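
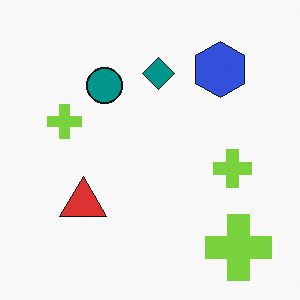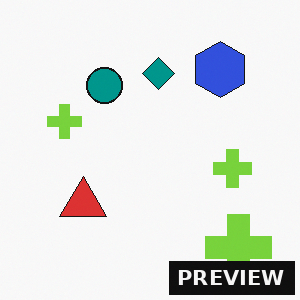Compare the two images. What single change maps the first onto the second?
The second image is the first watermarked with the text "PREVIEW" in the lower-right corner.

A dark label reading "PREVIEW" appears in the lower-right corner.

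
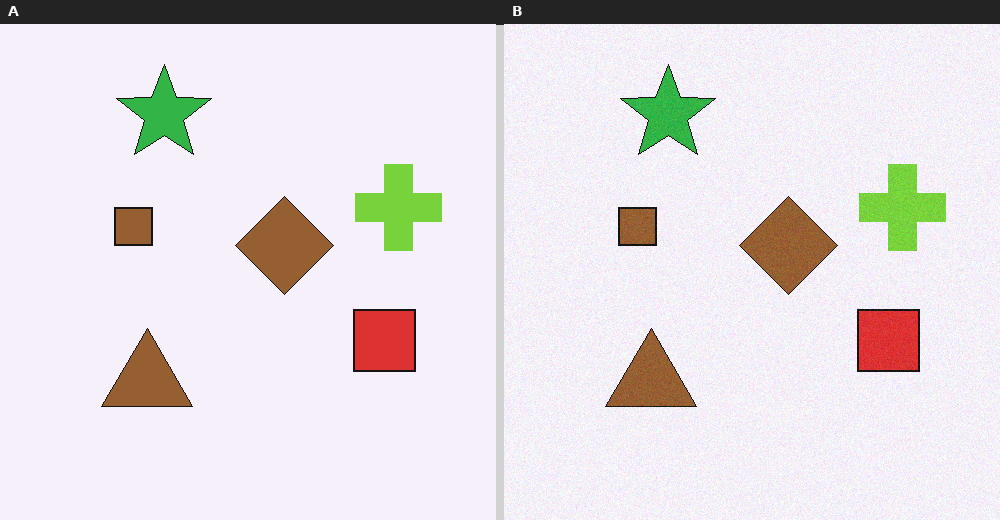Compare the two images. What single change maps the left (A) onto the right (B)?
This is the original image degraded with a light layer of grain.

Random speckle covers the whole image, including the flat background.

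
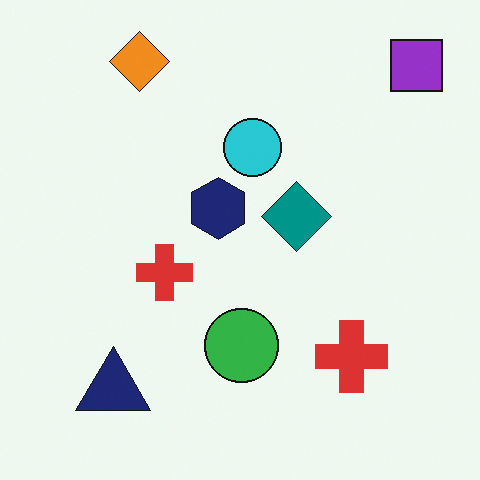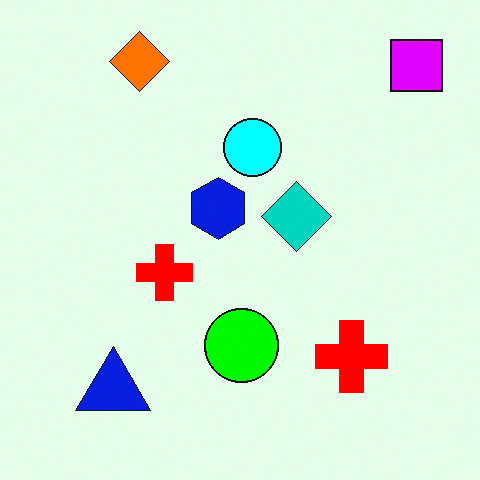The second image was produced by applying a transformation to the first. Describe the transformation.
This is the original image made much more vivid (saturation change).

All colors are more vivid — a global saturation change.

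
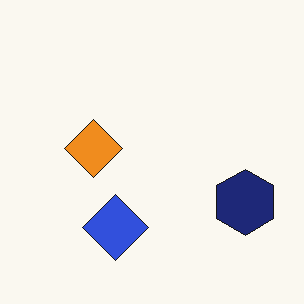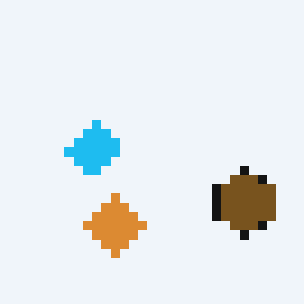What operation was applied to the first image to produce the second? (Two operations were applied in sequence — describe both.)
Hue-shifted through roughly half the color wheel, then coarsely pixelated.

Every shape's color has rotated by the same amount around the hue wheel — a uniform hue shift. Shapes are reduced to large square blocks; fine edges and outlines are lost — a downscale-then-upscale (mosaic) effect.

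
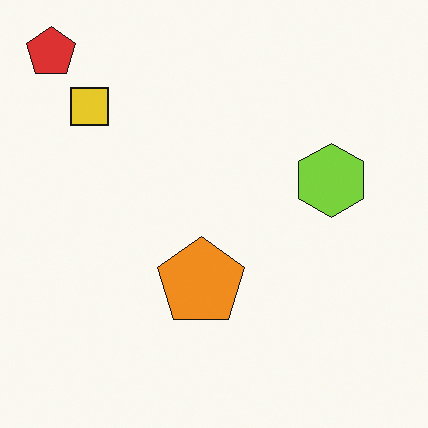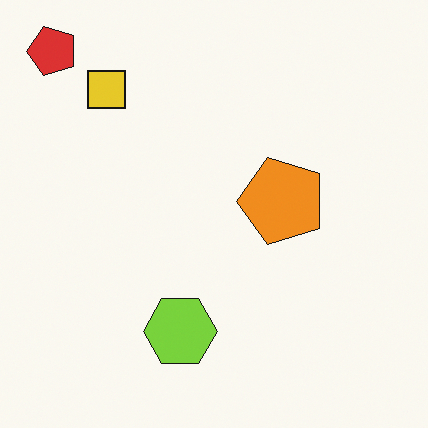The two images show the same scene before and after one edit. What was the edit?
The transformation is: transposed (reflected across the top-left ↔ bottom-right diagonal).

Shapes have swapped their row and column positions — what was in the top-right is now in the bottom-left — a diagonal reflection.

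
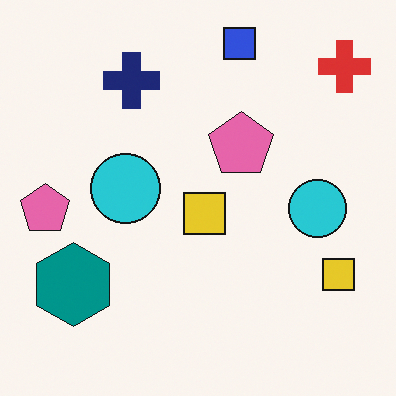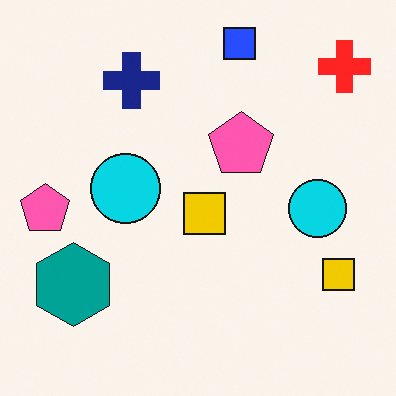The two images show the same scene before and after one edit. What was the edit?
It was slightly oversaturated.

All colors are more vivid — a global saturation change.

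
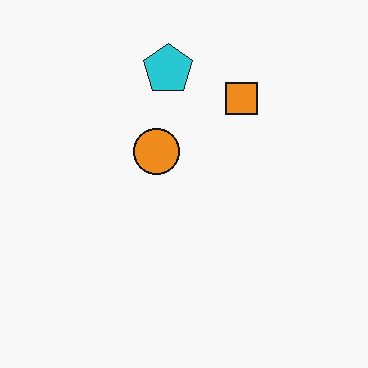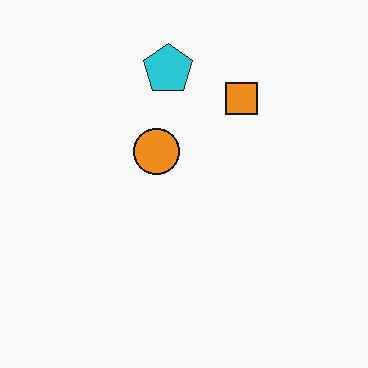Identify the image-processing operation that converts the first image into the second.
It was JPEG-compressed with visible artifacts.

Blocky 8×8 compression artifacts appear around shape edges and the flat background shows ringing — characteristic JPEG degradation.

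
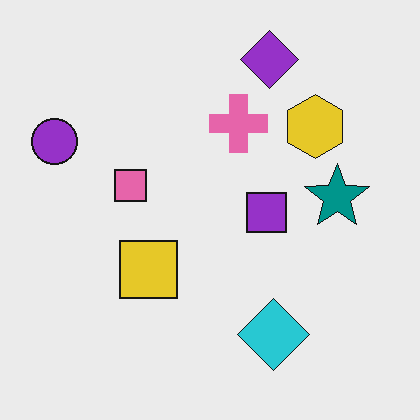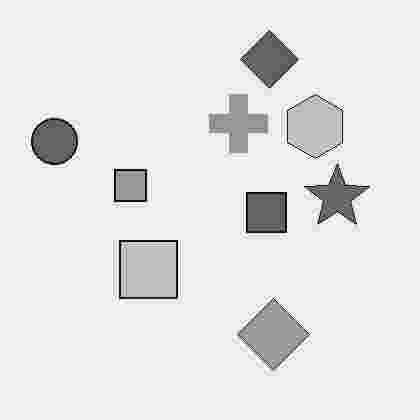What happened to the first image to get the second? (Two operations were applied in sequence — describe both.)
This is the original image converted to grayscale, then heavily JPEG-compressed with obvious blocking artifacts.

All color is removed — every shape is now a shade of grey. Blocky 8×8 compression artifacts appear around shape edges and the flat background shows ringing — characteristic JPEG degradation.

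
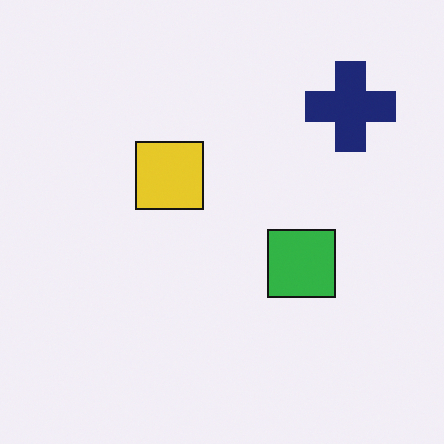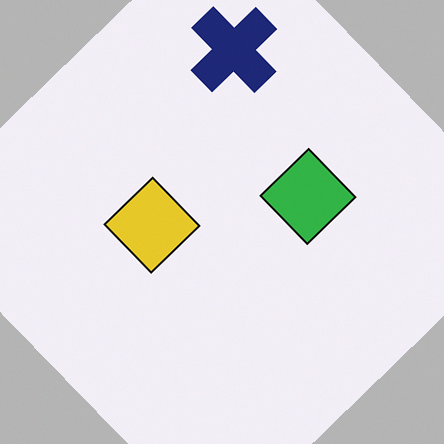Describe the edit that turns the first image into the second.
The image was rotated counter-clockwise by a large amount — several tens of degrees.

Every shape is tilted by the same angle and the image corners show triangular fill wedges — a whole-image rotation by a non-right angle.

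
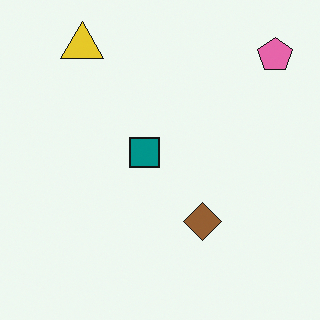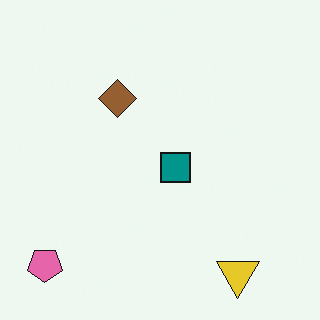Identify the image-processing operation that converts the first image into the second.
This is the original image rotated 180°.

The pink pentagon sits in the top-right of the first image and the bottom-left of the second — consistent with a whole-image 180° rotation.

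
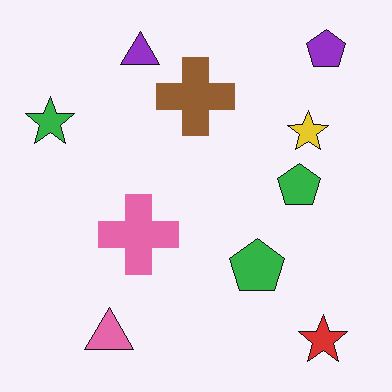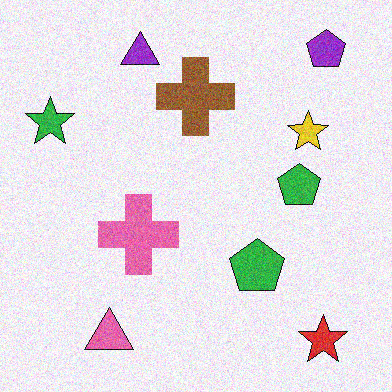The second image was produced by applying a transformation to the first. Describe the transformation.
Degraded with visible gaussian noise.

Random speckle covers the whole image, including the flat background.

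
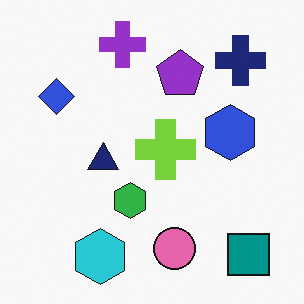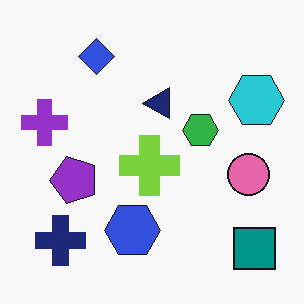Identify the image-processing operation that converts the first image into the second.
Transposed (reflected across the top-left ↔ bottom-right diagonal).

Shapes have swapped their row and column positions — what was in the top-right is now in the bottom-left — a diagonal reflection.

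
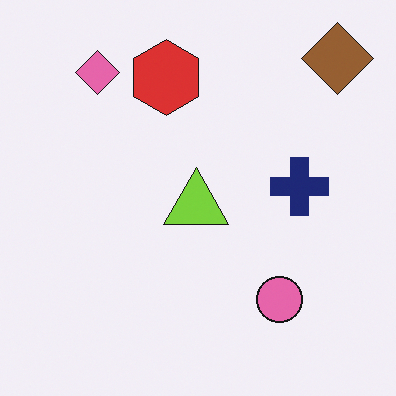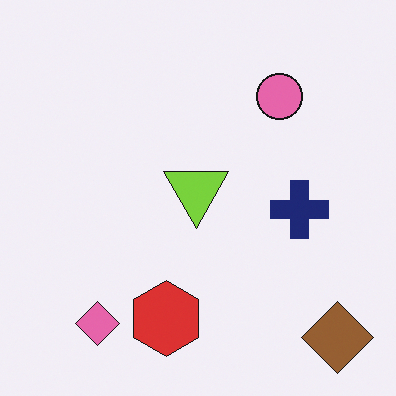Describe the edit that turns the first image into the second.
The second image is the first flipped vertically (top ↔ bottom).

The brown diamond is in the top-right of the first image and the bottom-right of the second — shapes on opposite sides of the horizontal midline have swapped in a mirror flip.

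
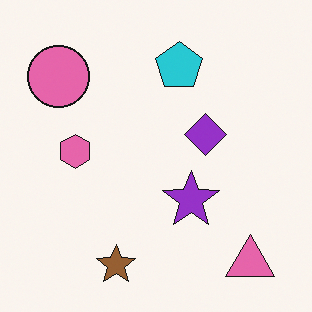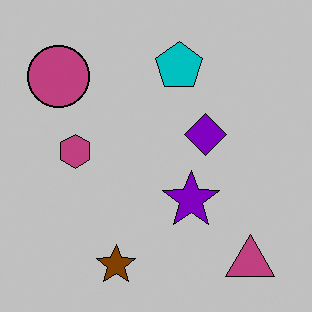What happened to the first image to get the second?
Heavily posterized to just a handful of flat colors.

Each flat color has snapped to a coarser quantized level — most visibly, the near-white background has dropped to a flat grey.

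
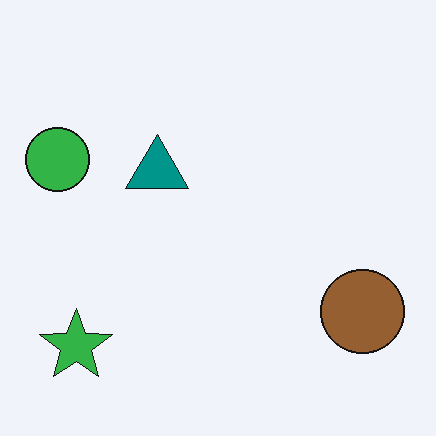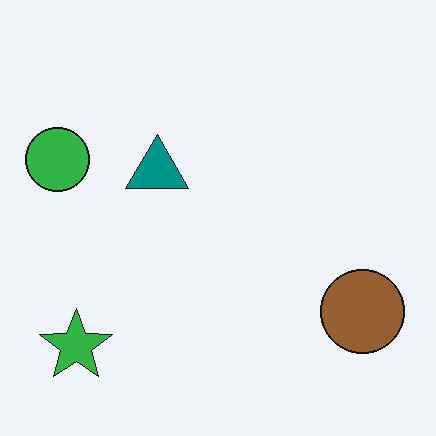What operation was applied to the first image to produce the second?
This is the original image JPEG-compressed with visible artifacts.

Blocky 8×8 compression artifacts appear around shape edges and the flat background shows ringing — characteristic JPEG degradation.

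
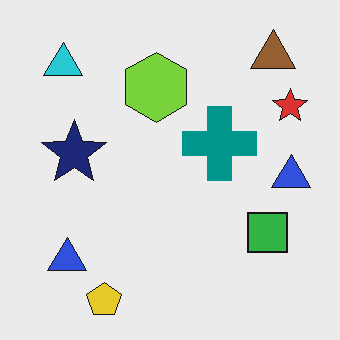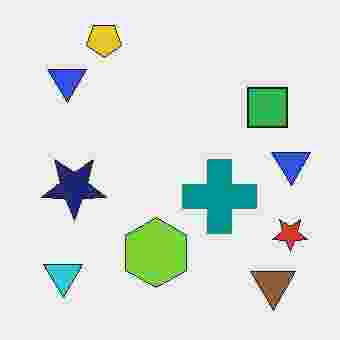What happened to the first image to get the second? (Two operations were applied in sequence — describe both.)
This is the original image flipped vertically (top ↔ bottom), then degraded with heavy JPEG compression.

The yellow pentagon is in the bottom-left of the first image and the top-left of the second — shapes on opposite sides of the horizontal midline have swapped in a mirror flip. Blocky 8×8 compression artifacts appear around shape edges and the flat background shows ringing — characteristic JPEG degradation.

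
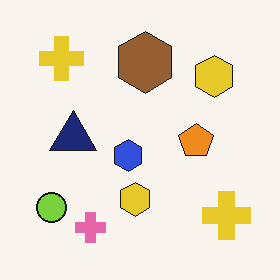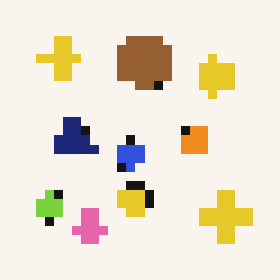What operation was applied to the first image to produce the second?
The transformation is: heavily pixelated into large blocks.

Shapes are reduced to large square blocks; fine edges and outlines are lost — a downscale-then-upscale (mosaic) effect.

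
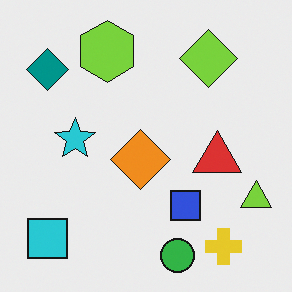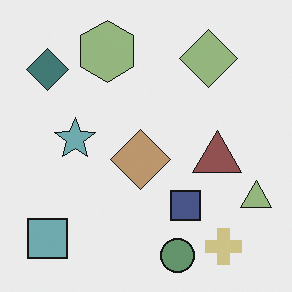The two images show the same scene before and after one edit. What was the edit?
The transformation is: heavily desaturated.

All colors are more muted and greyish — a global saturation change.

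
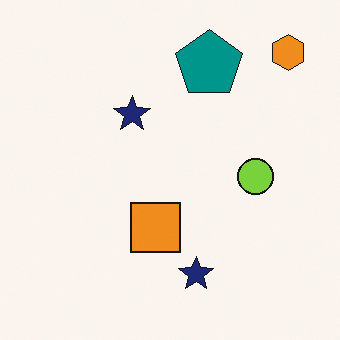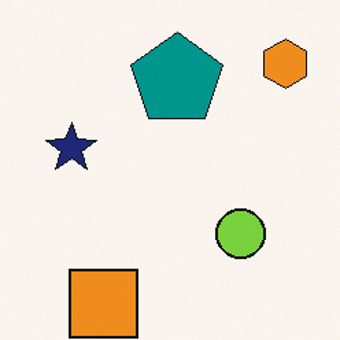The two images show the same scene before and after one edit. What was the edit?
Cropped to a modestly smaller region and rescaled.

The visible shapes are larger and the field of view is narrower; shapes near the original edges may be partly or wholly outside the frame — a crop-and-rescale.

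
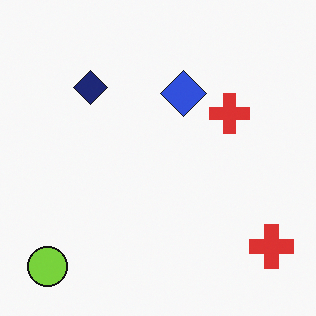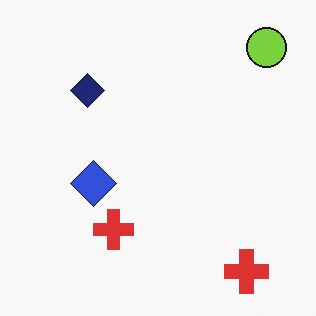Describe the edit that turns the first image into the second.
The transformation is: transposed (reflected across the top-left ↔ bottom-right diagonal).

Shapes have swapped their row and column positions — what was in the top-right is now in the bottom-left — a diagonal reflection.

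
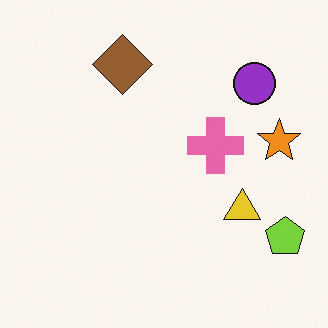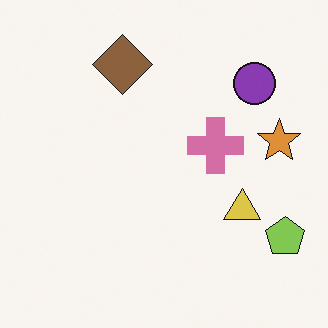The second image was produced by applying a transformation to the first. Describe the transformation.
Slightly desaturated.

All colors are more muted and greyish — a global saturation change.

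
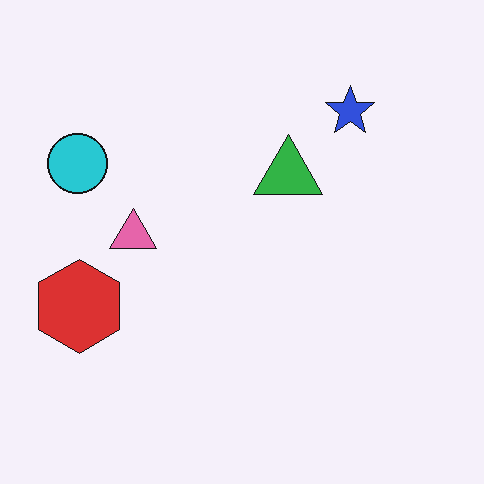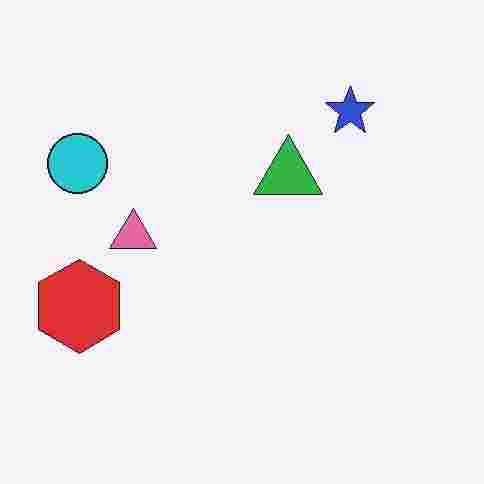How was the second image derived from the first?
It was degraded with heavy JPEG compression.

Blocky 8×8 compression artifacts appear around shape edges and the flat background shows ringing — characteristic JPEG degradation.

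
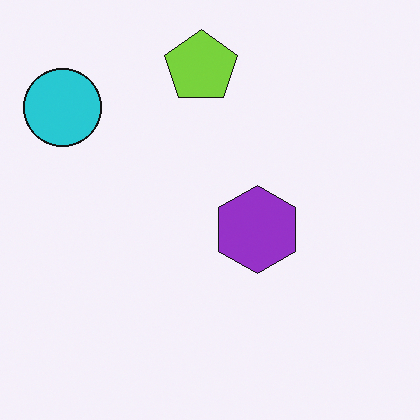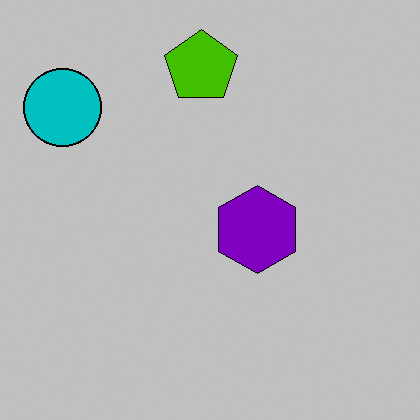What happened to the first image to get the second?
It was heavily posterized to just a handful of flat colors.

Each flat color has snapped to a coarser quantized level — most visibly, the near-white background has dropped to a flat grey.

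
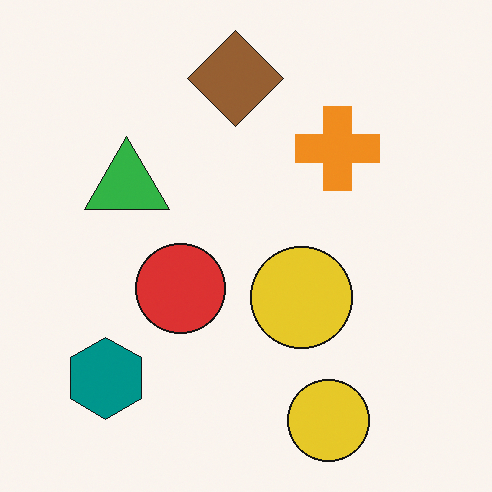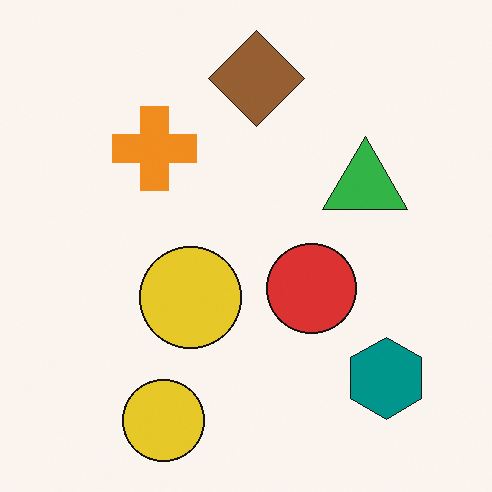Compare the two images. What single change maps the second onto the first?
The image was flipped horizontally (left ↔ right).

The teal hexagon is in the bottom-right of the second image and the bottom-left of the first — shapes on opposite sides of the vertical midline have swapped in a mirror flip.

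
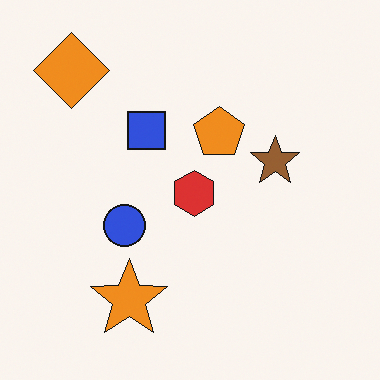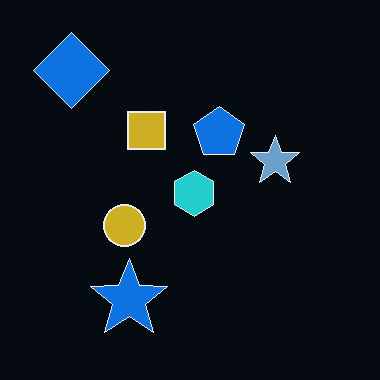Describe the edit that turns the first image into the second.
Color-inverted (negative).

The light background has become dark and every shape's color is its complement — a photographic negative.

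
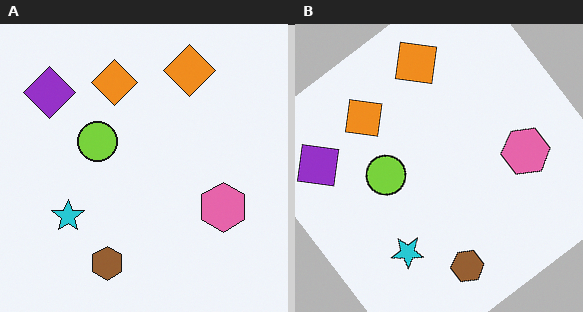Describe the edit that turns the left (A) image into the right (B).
The right (B) image is the left (A) rotated counter-clockwise by a large amount — several tens of degrees.

Every shape is tilted by the same angle and the image corners show triangular fill wedges — a whole-image rotation by a non-right angle.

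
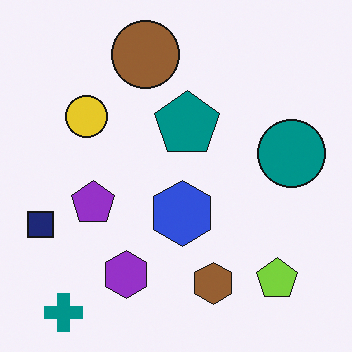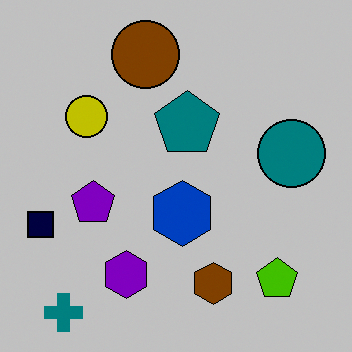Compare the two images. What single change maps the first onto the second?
The image was heavily posterized to just a handful of flat colors.

Each flat color has snapped to a coarser quantized level — most visibly, the near-white background has dropped to a flat grey.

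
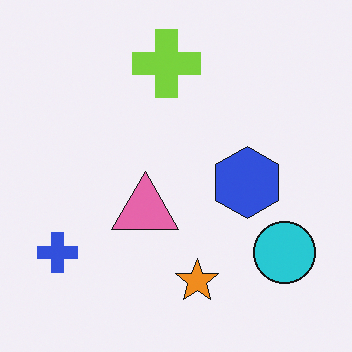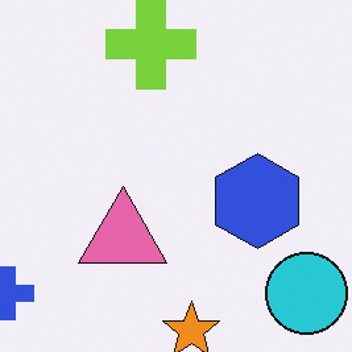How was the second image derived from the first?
The transformation is: cropped slightly and scaled back up.

The visible shapes are larger and the field of view is narrower; shapes near the original edges may be partly or wholly outside the frame — a crop-and-rescale.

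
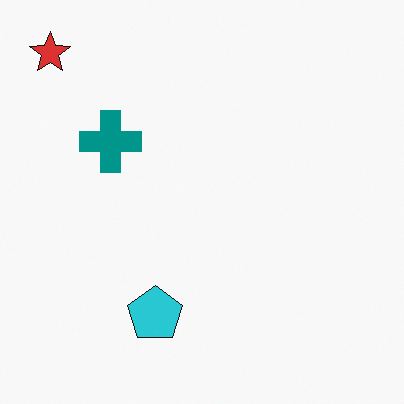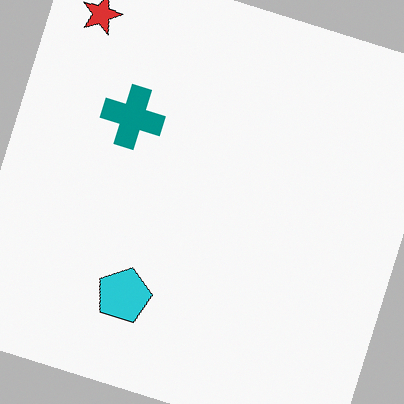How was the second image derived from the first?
This is the original image rotated clockwise by a moderate amount.

Every shape is tilted by the same angle and the image corners show triangular fill wedges — a whole-image rotation by a non-right angle.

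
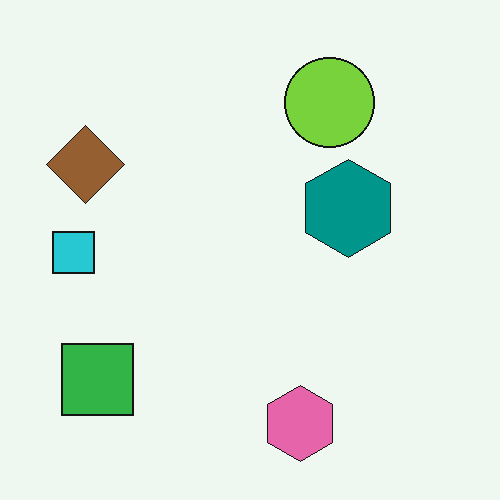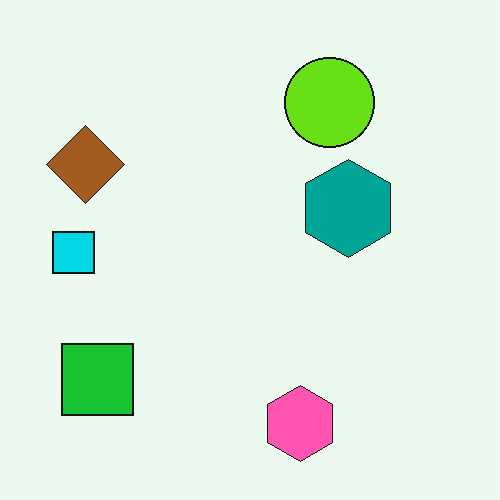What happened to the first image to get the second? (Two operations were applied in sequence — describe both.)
It was slightly oversaturated, then JPEG-compressed with visible artifacts.

All colors are more vivid — a global saturation change. Blocky 8×8 compression artifacts appear around shape edges and the flat background shows ringing — characteristic JPEG degradation.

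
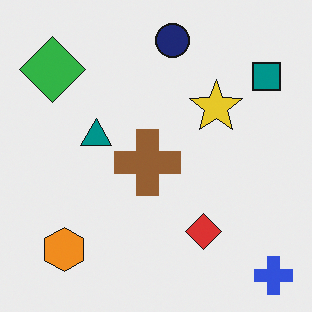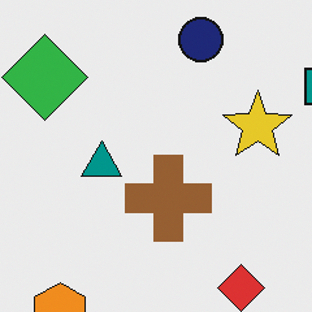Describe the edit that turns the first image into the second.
Cropped to a modestly smaller region and rescaled.

The visible shapes are larger and the field of view is narrower; shapes near the original edges may be partly or wholly outside the frame — a crop-and-rescale.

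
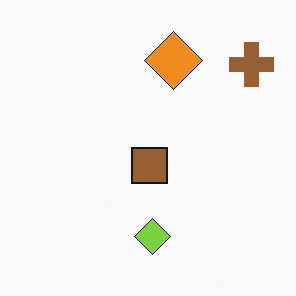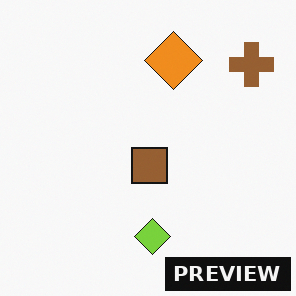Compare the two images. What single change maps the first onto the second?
This is the original image watermarked with the text "PREVIEW" in the lower-right corner.

A dark label reading "PREVIEW" appears in the lower-right corner.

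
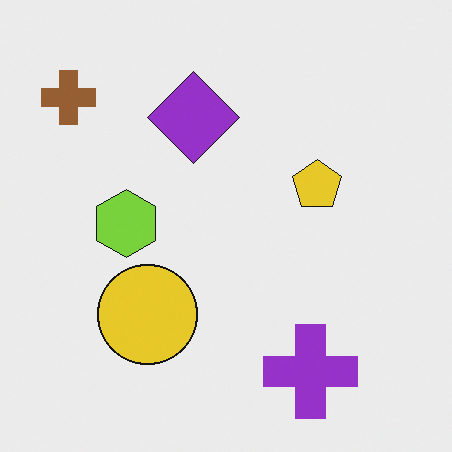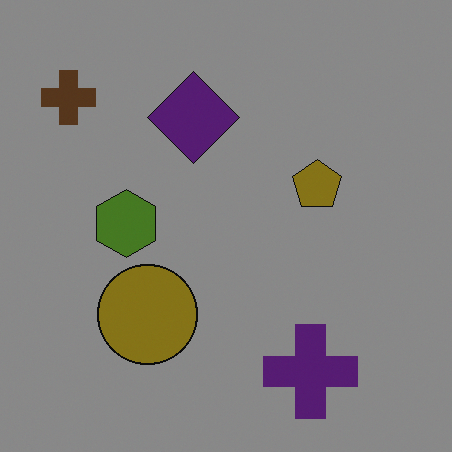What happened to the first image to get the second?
It was noticeably darkened.

Every pixel — background and shapes alike — is uniformly darkened.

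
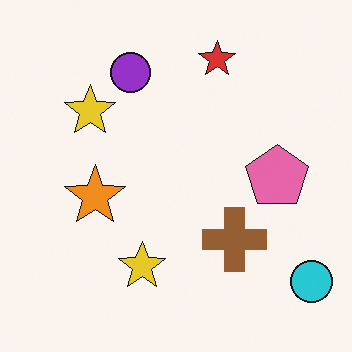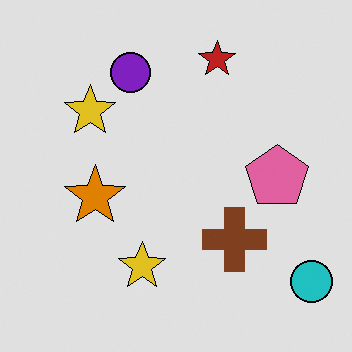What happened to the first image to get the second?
The transformation is: posterized to a reduced palette.

Each flat color has snapped to a coarser quantized level — most visibly, the near-white background has dropped to a flat grey.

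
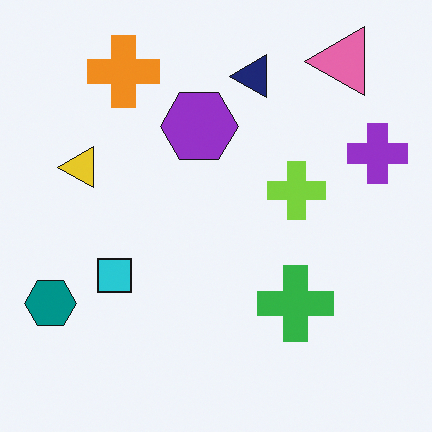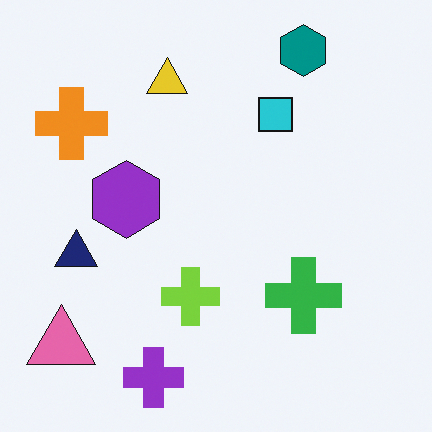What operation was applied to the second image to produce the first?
The image was transposed (reflected across the top-left ↔ bottom-right diagonal).

Shapes have swapped their row and column positions — what was in the top-right is now in the bottom-left — a diagonal reflection.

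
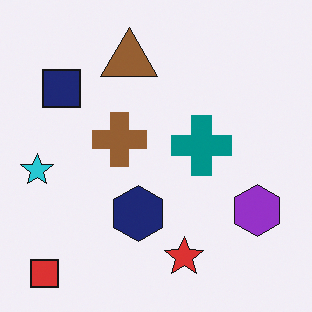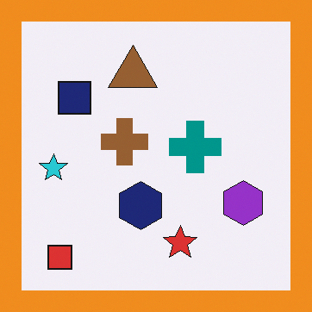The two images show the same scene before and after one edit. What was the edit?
The second image is the first framed with a orange border.

A solid orange frame runs around the edge of the second image, with the content slightly shrunk inside it.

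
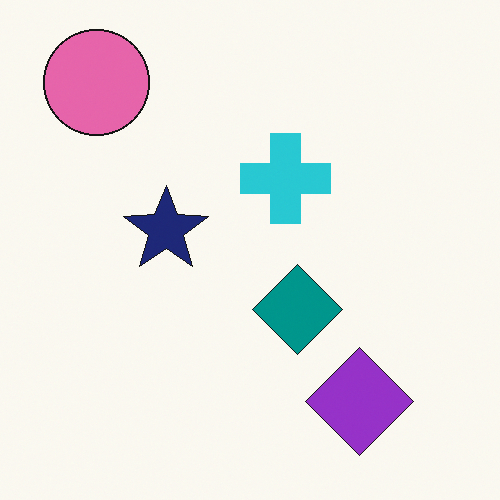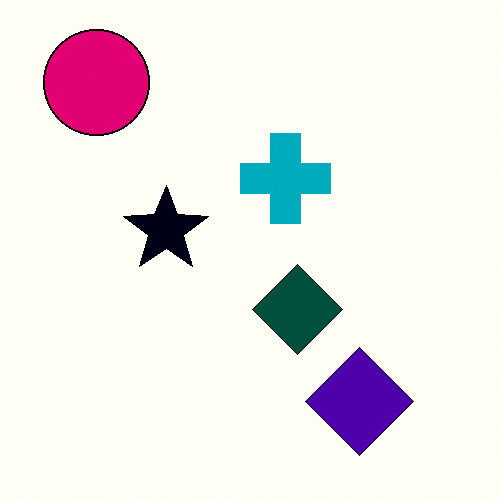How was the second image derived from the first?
The image was boosted in contrast.

Tones are pushed away from mid-grey across the whole image — a global contrast change.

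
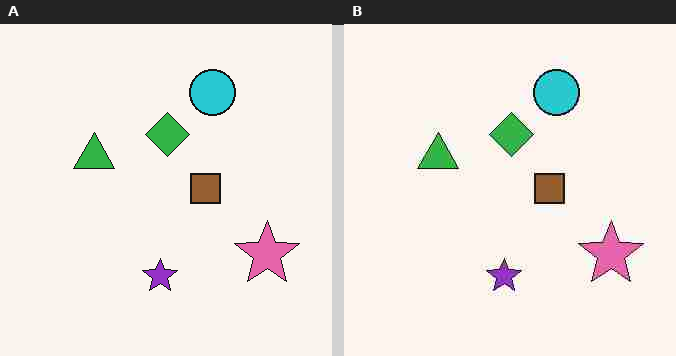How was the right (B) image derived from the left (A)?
It was degraded with heavy JPEG compression.

Blocky 8×8 compression artifacts appear around shape edges and the flat background shows ringing — characteristic JPEG degradation.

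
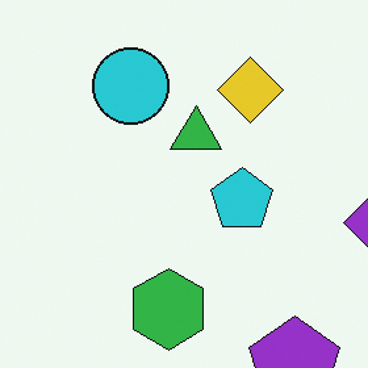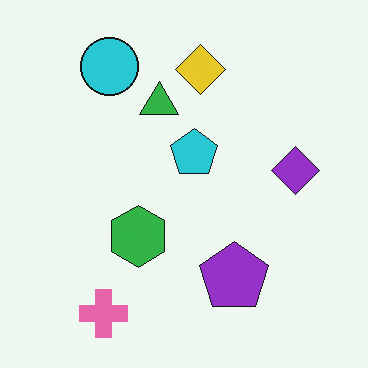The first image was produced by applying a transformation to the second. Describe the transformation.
This is the original image cropped to a modestly smaller region and rescaled.

The visible shapes are larger and the field of view is narrower; shapes near the original edges may be partly or wholly outside the frame — a crop-and-rescale.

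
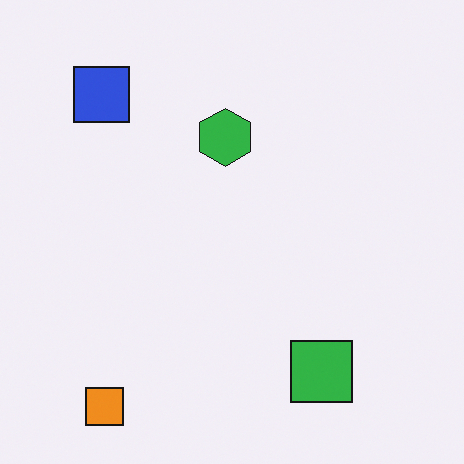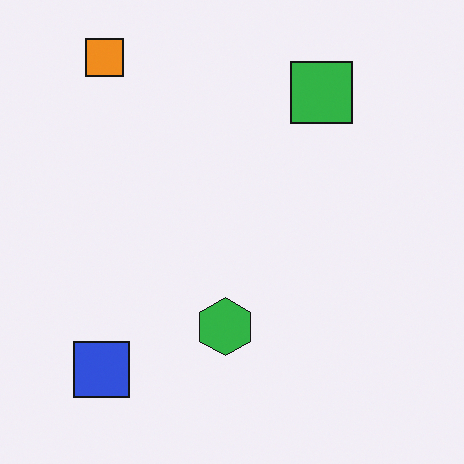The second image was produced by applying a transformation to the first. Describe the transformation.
The image was flipped vertically (top ↔ bottom).

The orange square is in the bottom-left of the first image and the top-left of the second — shapes on opposite sides of the horizontal midline have swapped in a mirror flip.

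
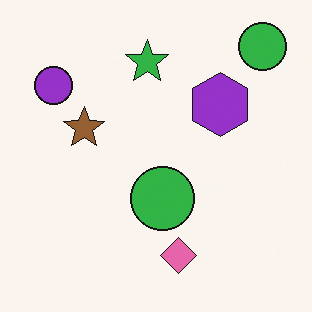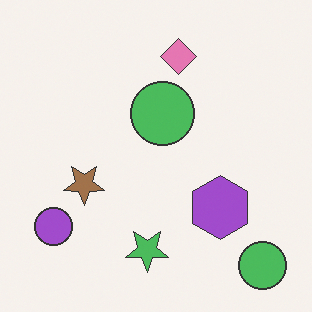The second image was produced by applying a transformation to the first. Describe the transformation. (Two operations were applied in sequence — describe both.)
The second image is the first flipped vertically (top ↔ bottom), then given slightly reduced contrast.

The pink diamond is in the bottom of the first image and the top of the second — shapes on opposite sides of the horizontal midline have swapped in a mirror flip. Tones are pushed toward mid-grey across the whole image — a global contrast change.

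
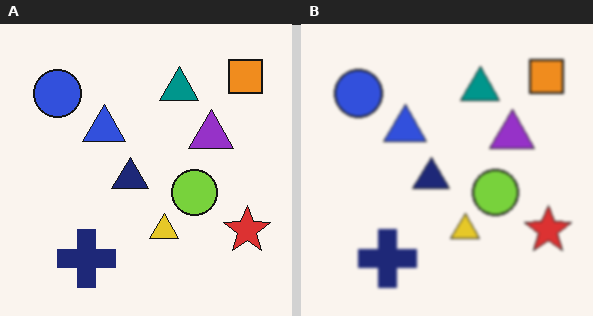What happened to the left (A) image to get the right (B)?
The transformation is: given a subtle gaussian blur.

Shape edges and outlines are uniformly softened across the whole image.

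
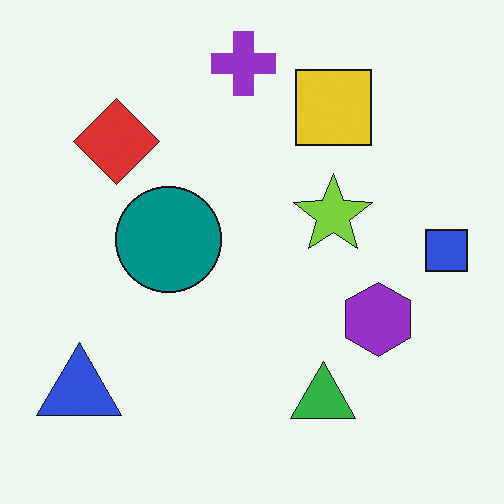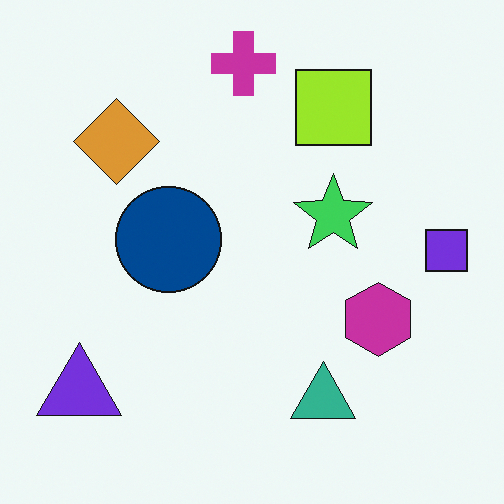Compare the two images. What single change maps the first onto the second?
Hue-shifted slightly.

Every shape's color has rotated by the same amount around the hue wheel — a uniform hue shift.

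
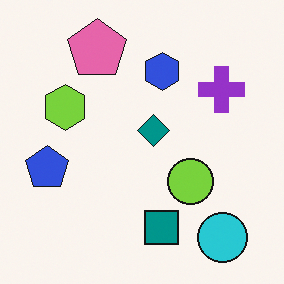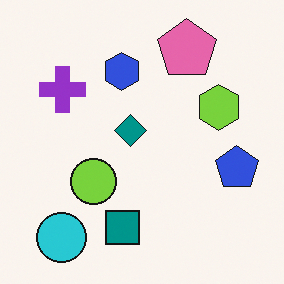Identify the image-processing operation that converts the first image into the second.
It was flipped horizontally (left ↔ right).

The blue pentagon is in the left of the first image and the right of the second — shapes on opposite sides of the vertical midline have swapped in a mirror flip.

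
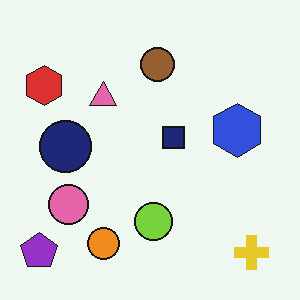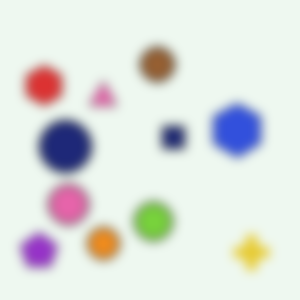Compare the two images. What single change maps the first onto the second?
Heavily blurred.

Shape edges and outlines are uniformly softened across the whole image.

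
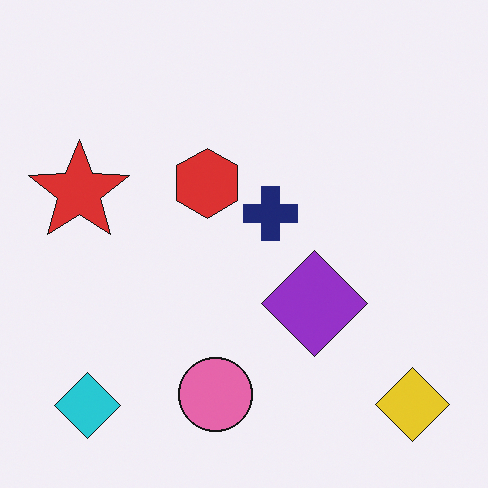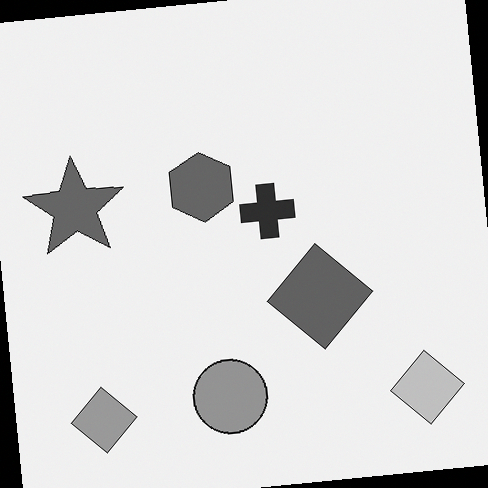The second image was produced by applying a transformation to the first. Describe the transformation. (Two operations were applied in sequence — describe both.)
The second image is the first converted to grayscale, then rotated counter-clockwise by a few degrees.

All color is removed — every shape is now a shade of grey. Every shape is tilted by the same angle and the image corners show triangular fill wedges — a whole-image rotation by a non-right angle.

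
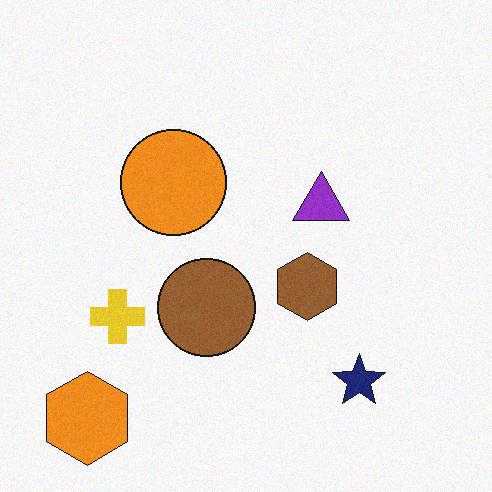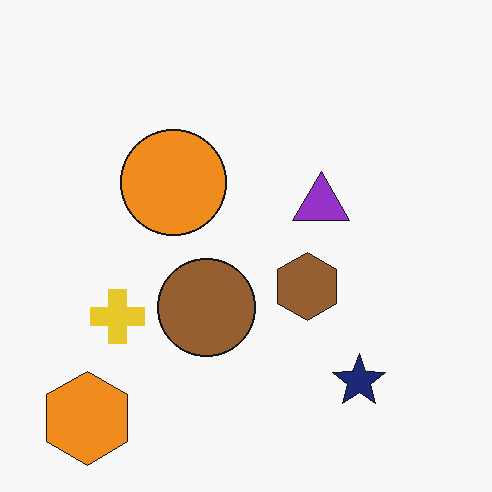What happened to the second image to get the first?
Degraded with a light layer of grain.

Random speckle covers the whole image, including the flat background.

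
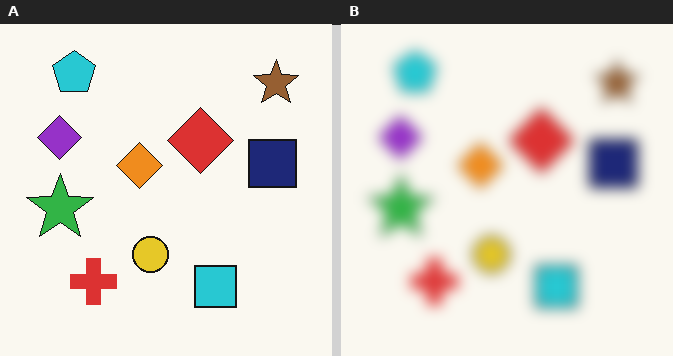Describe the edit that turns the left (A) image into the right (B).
The right (B) image is the left (A) strongly gaussian-blurred.

Shape edges and outlines are uniformly softened across the whole image.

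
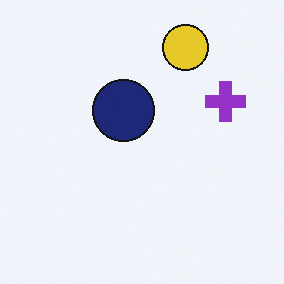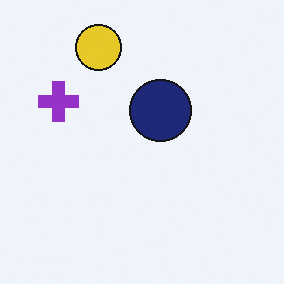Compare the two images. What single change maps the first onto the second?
The image was flipped horizontally (left ↔ right).

The purple cross is in the right of the first image and the left of the second — shapes on opposite sides of the vertical midline have swapped in a mirror flip.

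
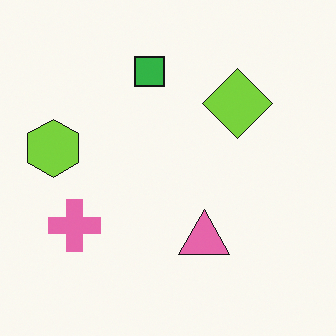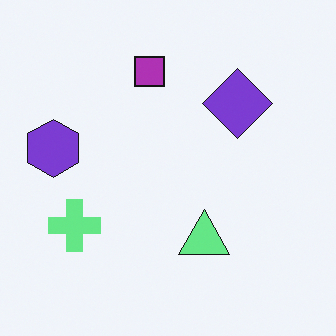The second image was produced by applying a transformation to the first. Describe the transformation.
The transformation is: hue-shifted through roughly half the color wheel.

Every shape's color has rotated by the same amount around the hue wheel — a uniform hue shift.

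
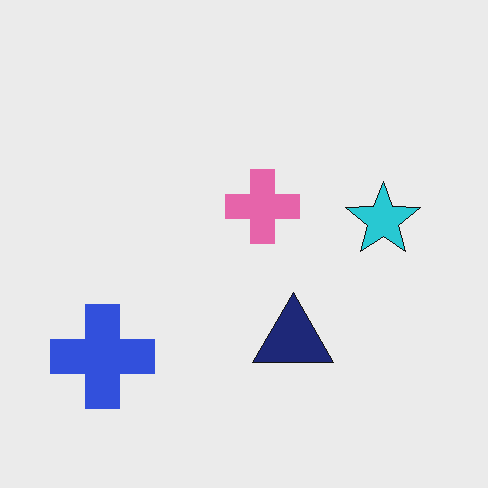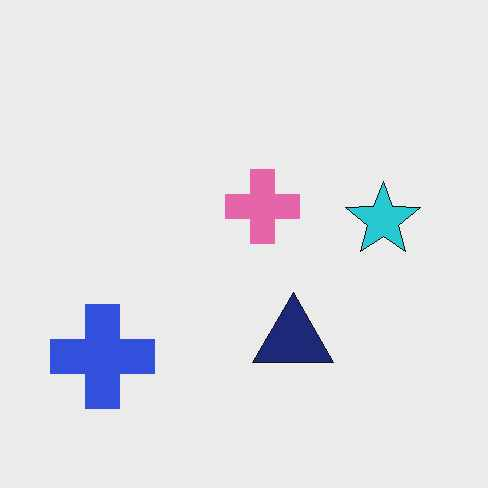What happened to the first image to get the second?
The transformation is: given moderate JPEG compression.

Blocky 8×8 compression artifacts appear around shape edges and the flat background shows ringing — characteristic JPEG degradation.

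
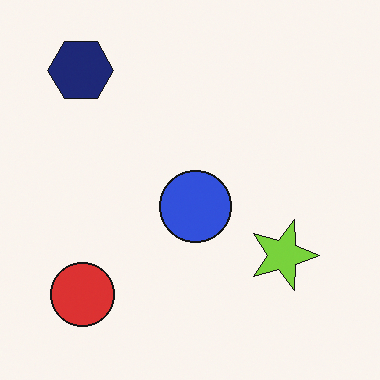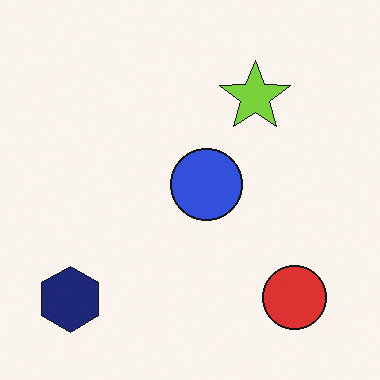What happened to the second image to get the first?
The image was rotated 90° clockwise.

The navy hexagon sits in the bottom-left of the second image and the top-left of the first — consistent with a whole-image 90° clockwise rotation.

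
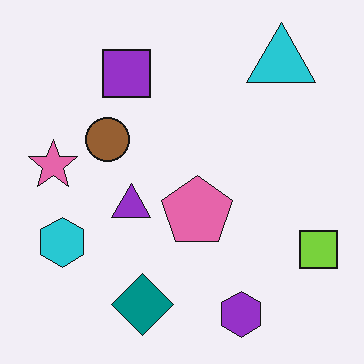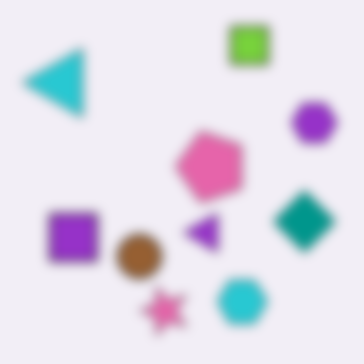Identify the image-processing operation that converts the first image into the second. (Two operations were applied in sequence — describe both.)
The image was rotated 90° counter-clockwise, then strongly gaussian-blurred.

The cyan triangle sits in the top-right of the first image and the top-left of the second — consistent with a whole-image 90° counter-clockwise rotation. Shape edges and outlines are uniformly softened across the whole image.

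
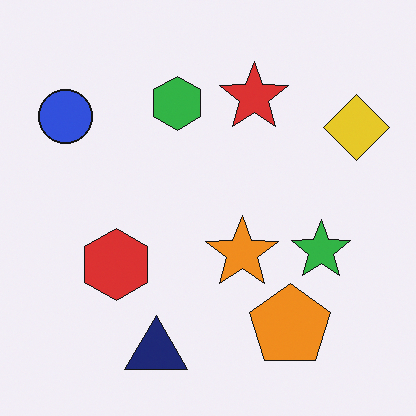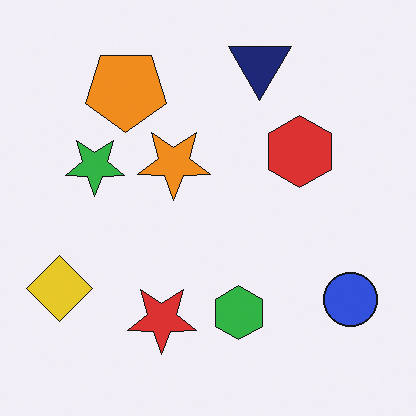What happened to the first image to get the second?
The image was rotated 180°.

The blue circle sits in the top-left of the first image and the bottom-right of the second — consistent with a whole-image 180° rotation.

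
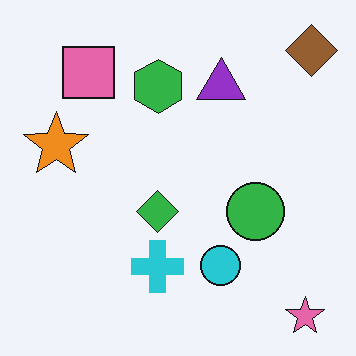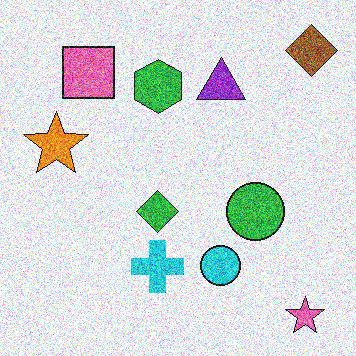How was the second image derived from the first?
The second image is the first degraded with heavy additive noise.

Random speckle covers the whole image, including the flat background.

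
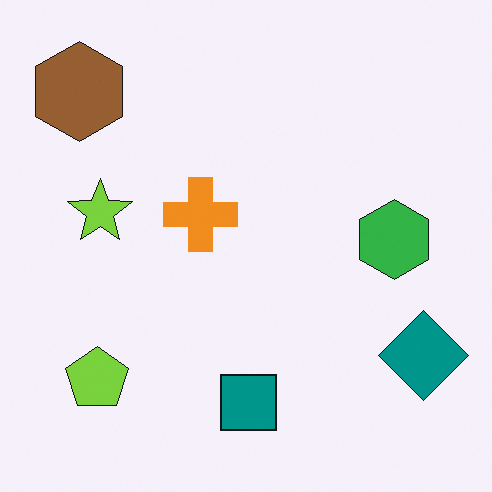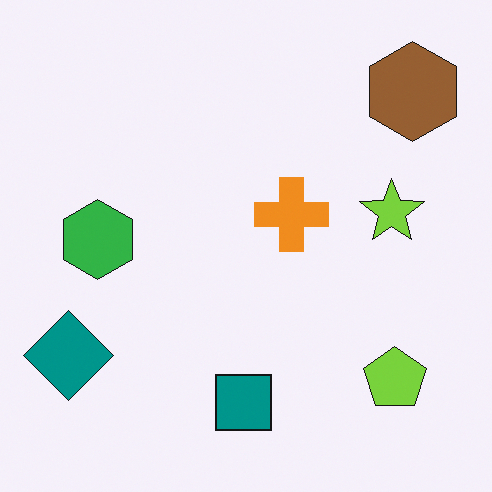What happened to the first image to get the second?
The image was flipped horizontally (left ↔ right).

The teal diamond is in the bottom-right of the first image and the bottom-left of the second — shapes on opposite sides of the vertical midline have swapped in a mirror flip.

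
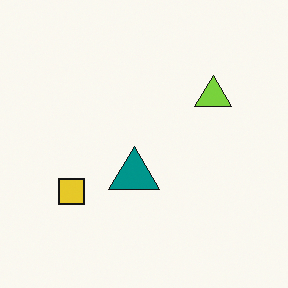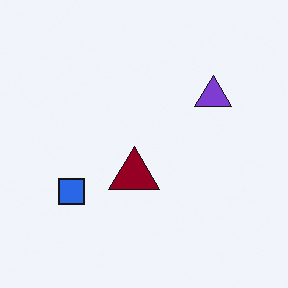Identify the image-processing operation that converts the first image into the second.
This is the original image hue-shifted through roughly half the color wheel.

Every shape's color has rotated by the same amount around the hue wheel — a uniform hue shift.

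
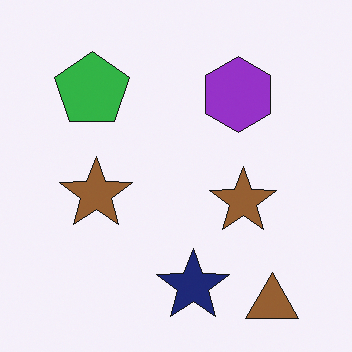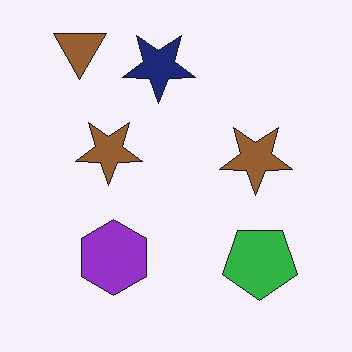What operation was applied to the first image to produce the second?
The second image is the first rotated 180°.

The brown triangle sits in the bottom-right of the first image and the top-left of the second — consistent with a whole-image 180° rotation.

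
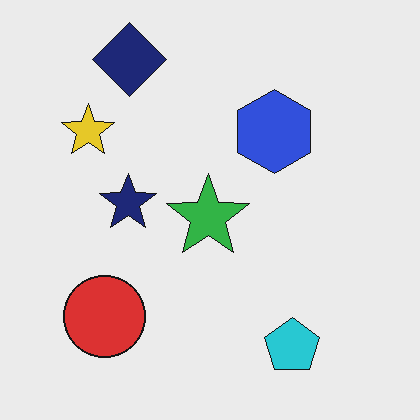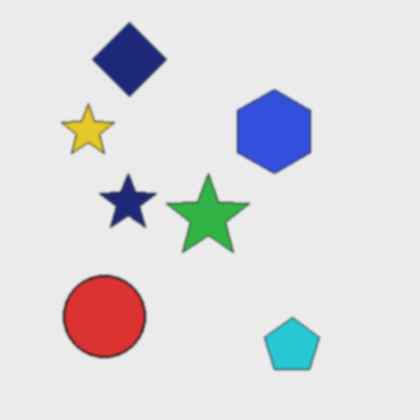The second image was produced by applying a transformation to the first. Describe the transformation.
The second image is the first slightly softened.

Shape edges and outlines are uniformly softened across the whole image.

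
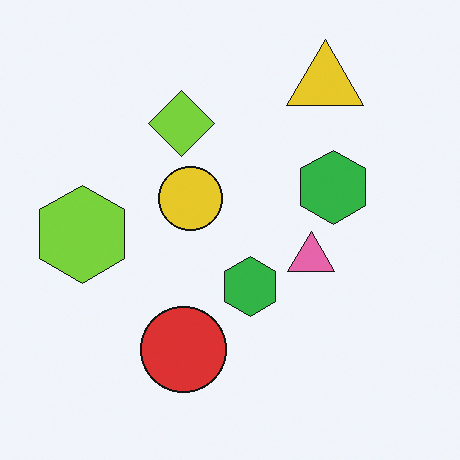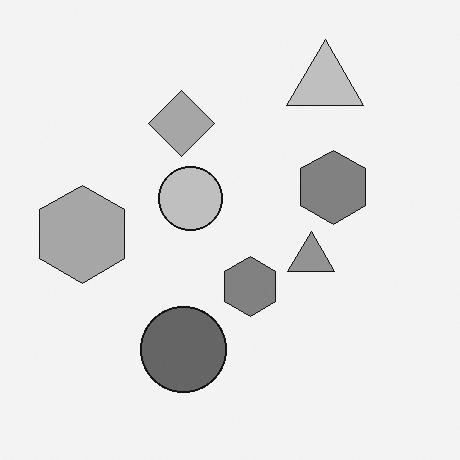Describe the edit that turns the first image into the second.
The second image is the first converted to grayscale.

All color is removed — every shape is now a shade of grey.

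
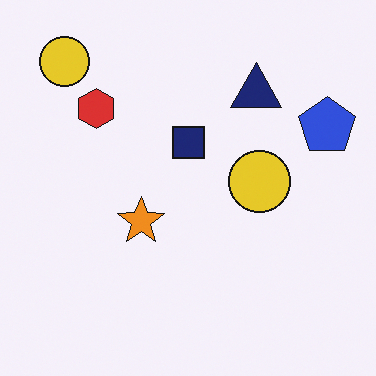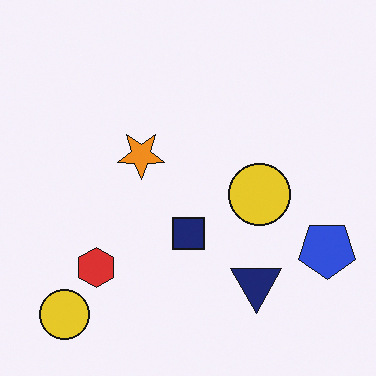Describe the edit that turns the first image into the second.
Flipped vertically (top ↔ bottom).

The navy triangle is in the top-right of the first image and the bottom-right of the second — shapes on opposite sides of the horizontal midline have swapped in a mirror flip.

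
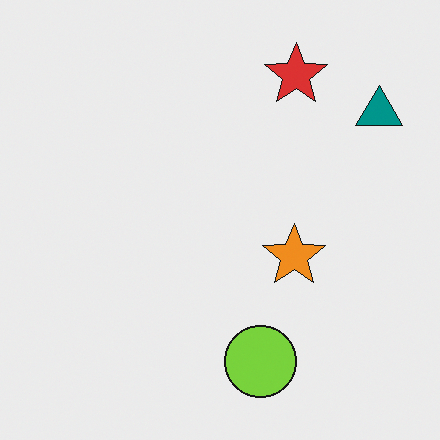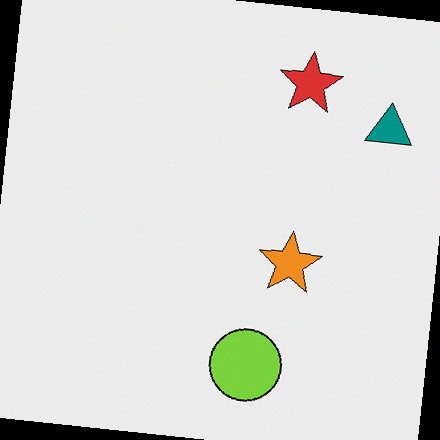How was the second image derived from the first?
The image was rotated clockwise by a slight angle.

Every shape is tilted by the same angle and the image corners show triangular fill wedges — a whole-image rotation by a non-right angle.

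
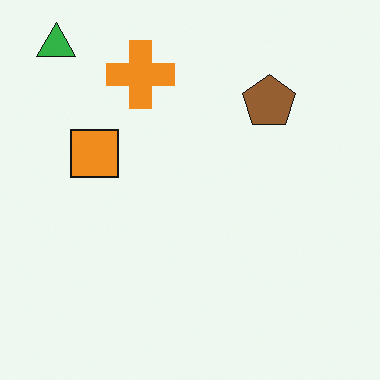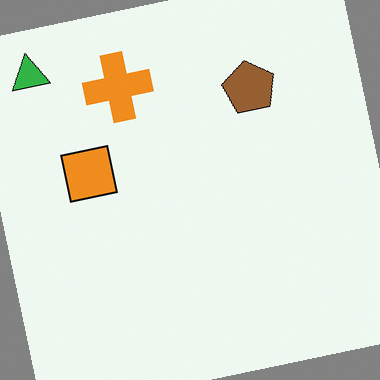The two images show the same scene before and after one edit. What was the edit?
Rotated counter-clockwise by a small amount.

Every shape is tilted by the same angle and the image corners show triangular fill wedges — a whole-image rotation by a non-right angle.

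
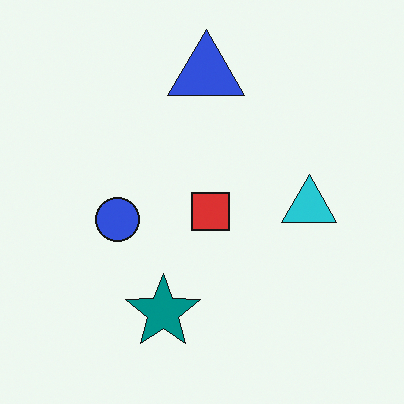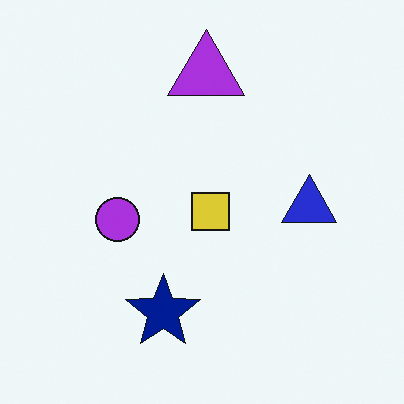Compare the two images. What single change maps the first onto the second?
Hue-shifted slightly.

Every shape's color has rotated by the same amount around the hue wheel — a uniform hue shift.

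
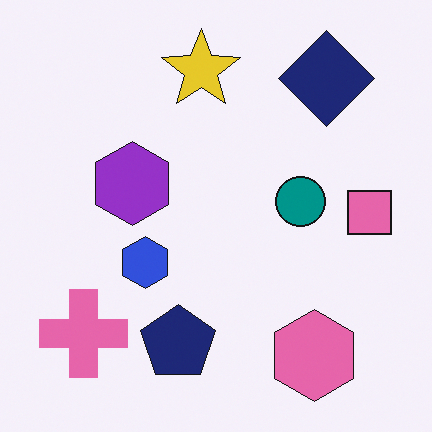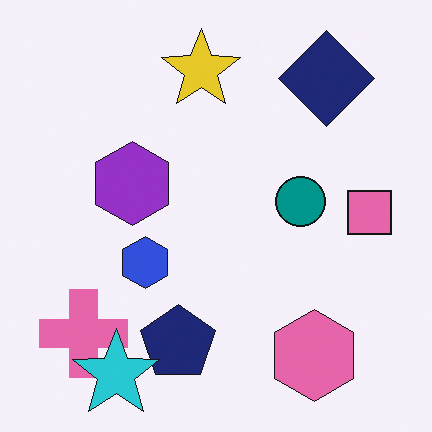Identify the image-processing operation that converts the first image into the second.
The transformation is: overlaid with an additional cyan star.

A cyan star appears in the second image that is absent from the first.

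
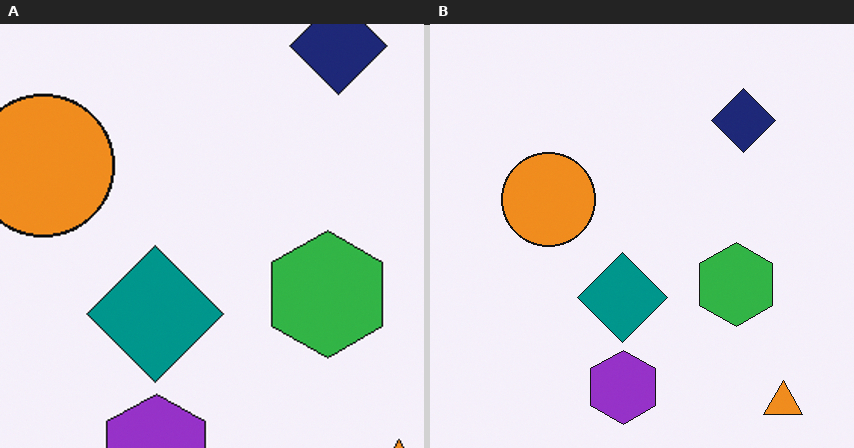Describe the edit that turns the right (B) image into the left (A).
Cropped slightly and scaled back up.

The visible shapes are larger and the field of view is narrower; shapes near the original edges may be partly or wholly outside the frame — a crop-and-rescale.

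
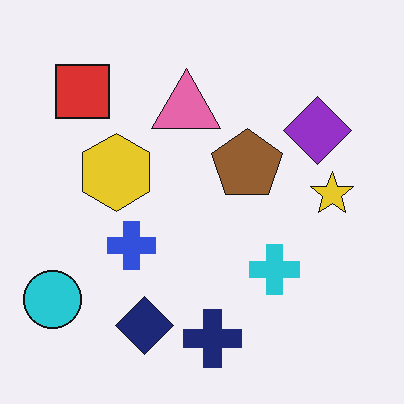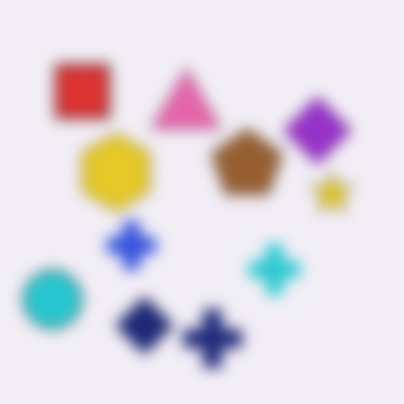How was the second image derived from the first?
The second image is the first heavily blurred.

Shape edges and outlines are uniformly softened across the whole image.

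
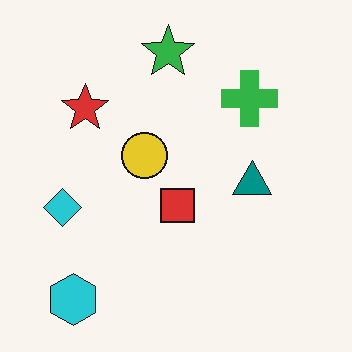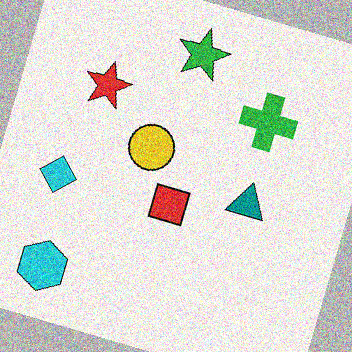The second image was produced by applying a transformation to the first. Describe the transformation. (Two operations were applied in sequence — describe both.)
Rotated clockwise by a moderate amount, then degraded with strong gaussian noise.

Every shape is tilted by the same angle and the image corners show triangular fill wedges — a whole-image rotation by a non-right angle. Random speckle covers the whole image, including the flat background.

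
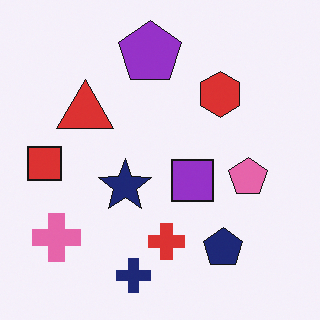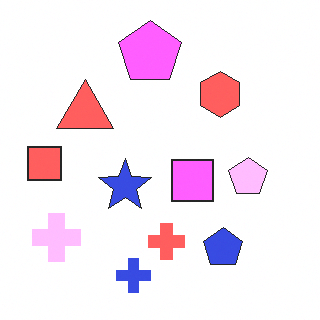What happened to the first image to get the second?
The transformation is: substantially brightened.

Every pixel — background and shapes alike — is uniformly brightened.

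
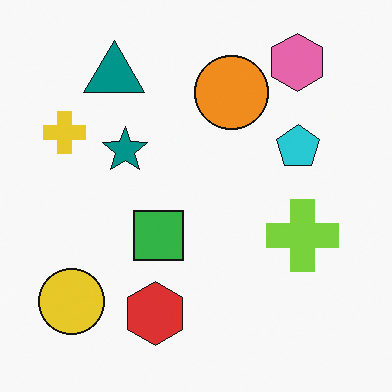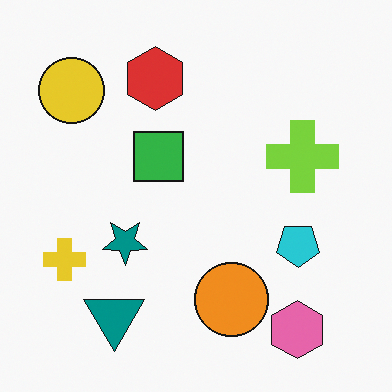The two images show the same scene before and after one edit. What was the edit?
The transformation is: flipped vertically (top ↔ bottom).

The pink hexagon is in the top-right of the first image and the bottom-right of the second — shapes on opposite sides of the horizontal midline have swapped in a mirror flip.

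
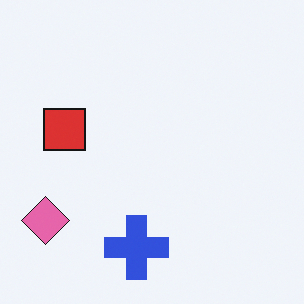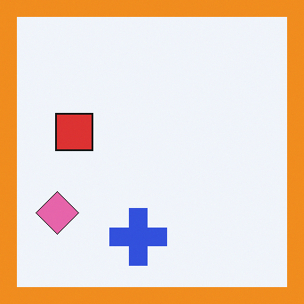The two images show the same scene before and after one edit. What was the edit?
The image was framed with a orange border.

A solid orange frame runs around the edge of the second image, with the content slightly shrunk inside it.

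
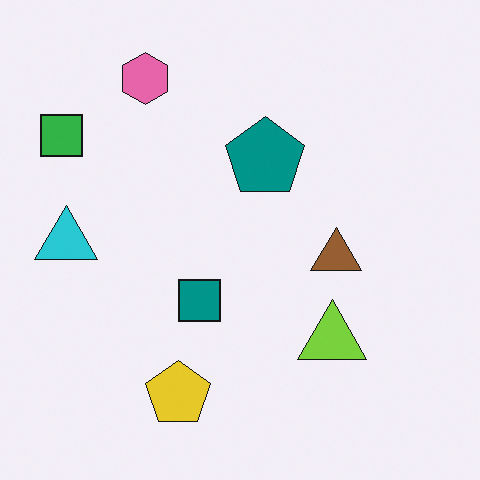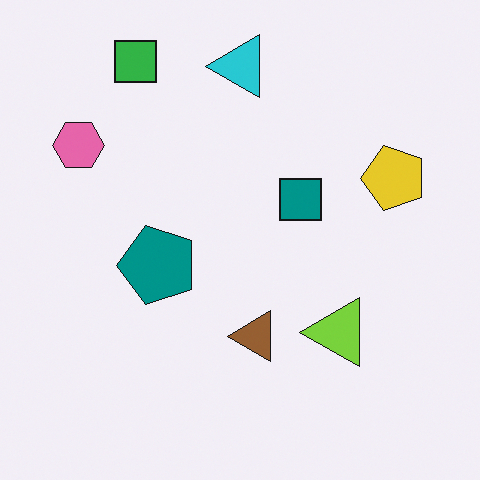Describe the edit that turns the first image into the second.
The second image is the first transposed (reflected across the top-left ↔ bottom-right diagonal).

Shapes have swapped their row and column positions — what was in the top-right is now in the bottom-left — a diagonal reflection.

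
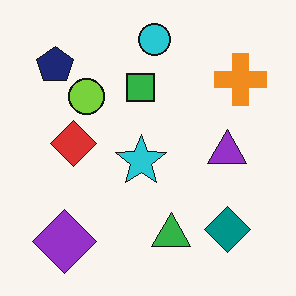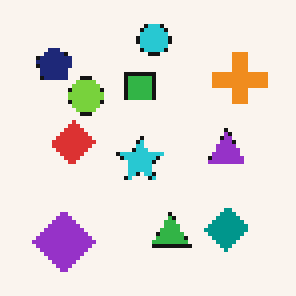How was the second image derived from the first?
The second image is the first lightly pixelated (a mild mosaic effect).

Shapes are reduced to large square blocks; fine edges and outlines are lost — a downscale-then-upscale (mosaic) effect.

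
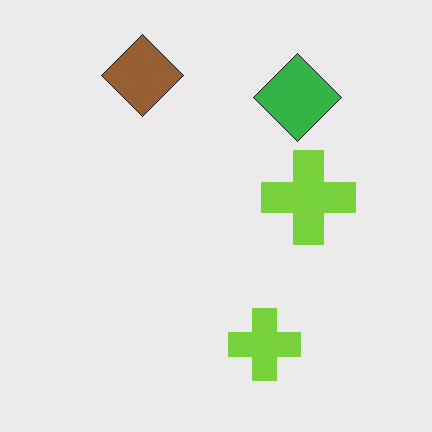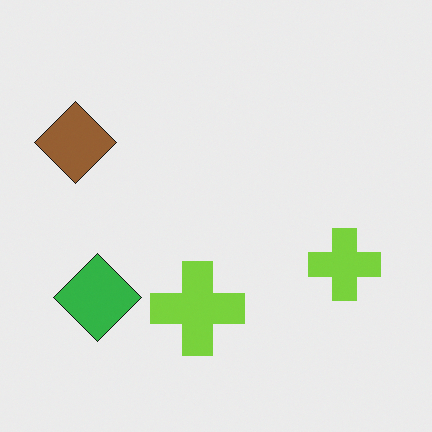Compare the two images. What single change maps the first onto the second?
It was transposed (reflected across the top-left ↔ bottom-right diagonal).

Shapes have swapped their row and column positions — what was in the top-right is now in the bottom-left — a diagonal reflection.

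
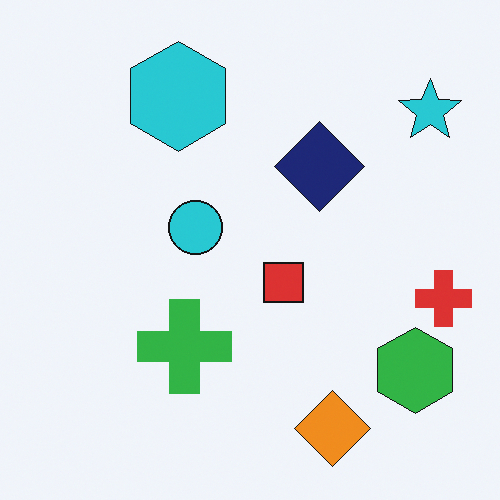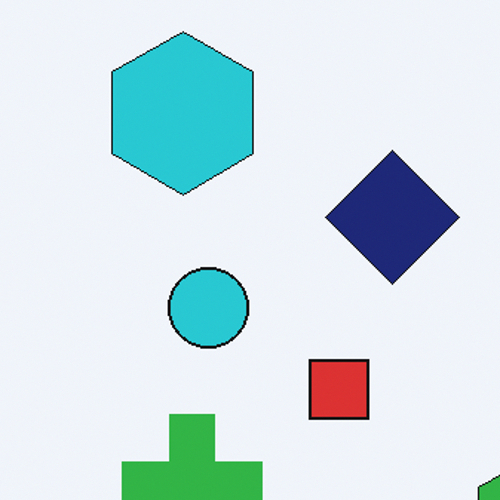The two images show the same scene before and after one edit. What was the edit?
It was cropped to a modestly smaller region and rescaled.

The visible shapes are larger and the field of view is narrower; shapes near the original edges may be partly or wholly outside the frame — a crop-and-rescale.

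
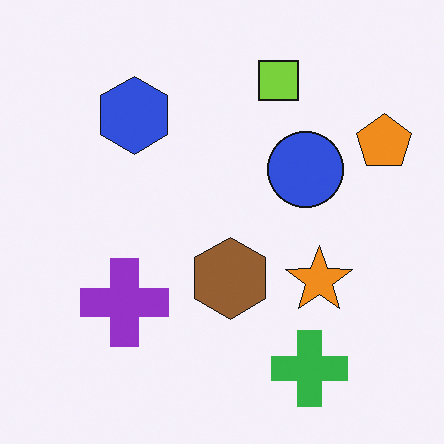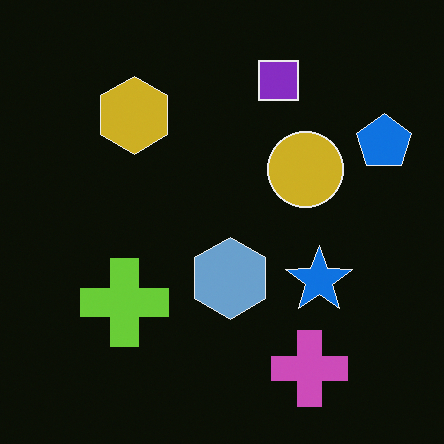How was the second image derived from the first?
This is the original image color-inverted (negative).

The light background has become dark and every shape's color is its complement — a photographic negative.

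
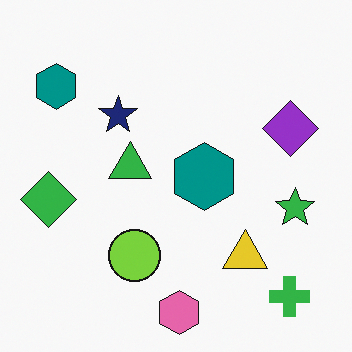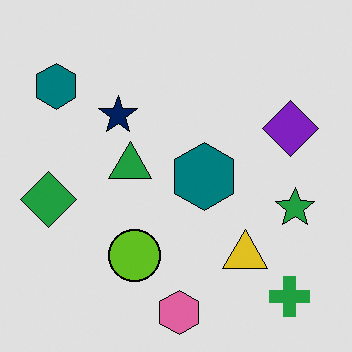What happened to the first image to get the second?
The transformation is: moderately posterized.

Each flat color has snapped to a coarser quantized level — most visibly, the near-white background has dropped to a flat grey.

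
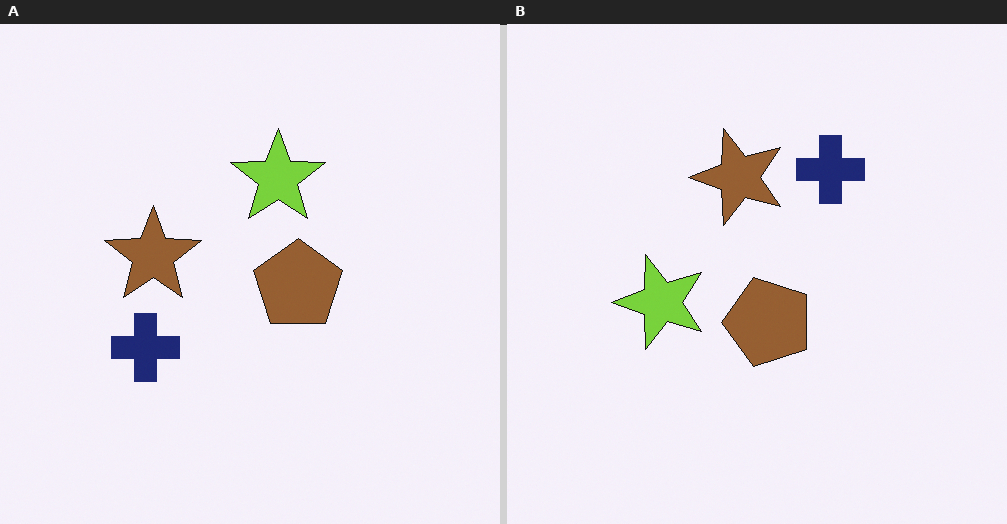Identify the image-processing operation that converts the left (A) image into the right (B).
The image was transposed (reflected across the top-left ↔ bottom-right diagonal).

Shapes have swapped their row and column positions — what was in the top-right is now in the bottom-left — a diagonal reflection.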